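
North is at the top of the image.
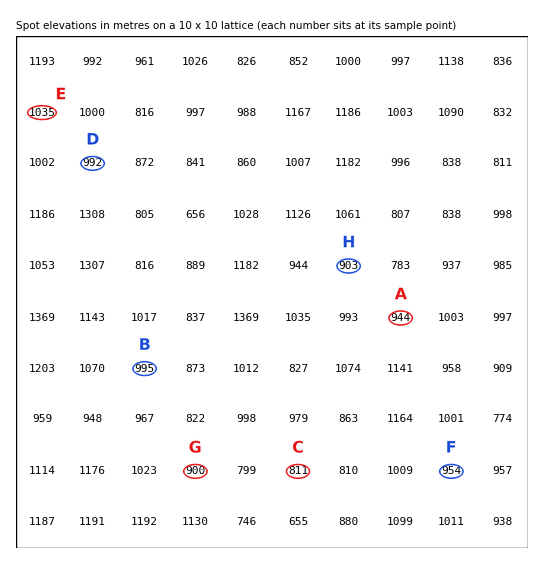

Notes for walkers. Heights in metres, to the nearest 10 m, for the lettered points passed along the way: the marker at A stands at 940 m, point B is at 1000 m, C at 810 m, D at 990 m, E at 1030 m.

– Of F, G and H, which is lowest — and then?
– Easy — G H F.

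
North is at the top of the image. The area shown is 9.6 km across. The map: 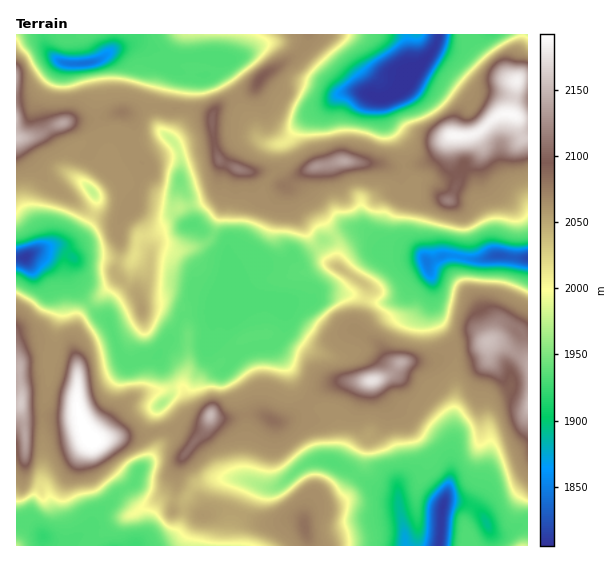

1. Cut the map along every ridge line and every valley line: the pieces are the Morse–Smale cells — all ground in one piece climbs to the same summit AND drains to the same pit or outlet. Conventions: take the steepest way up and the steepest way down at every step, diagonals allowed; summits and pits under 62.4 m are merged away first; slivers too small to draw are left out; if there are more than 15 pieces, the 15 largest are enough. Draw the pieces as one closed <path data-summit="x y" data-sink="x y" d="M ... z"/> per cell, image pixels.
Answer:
<path data-summit="511 115" data-sink="409 80" d="M527 34l-45 0-17 9-12 0-15-4-7 14-17 18-5-7-3-30-97 0-4 11-11 12-29 17-14 17-15 8 5 12 14 17 2 9 8 6 13 2 9-4 22-26 18-10 12-11 19-3 24 7 5 25 14 22 3 8 0 12 19-2 8-4 20-24-2 10 2 18 8 16 2-6 14-10 5-8 1-6-6-14 22-18 5-3 12 1 3 4 4 17 2 2 5-1z"/><path data-summit="511 115" data-sink="25 257" d="M122 182l-27 13 0 16-8 16-10 12-10 6-18 2 10 0 14 10-2 11 2 15 16 22 10 10 10 6 12 35 6 6 8 0 10-4 12-1 19-26 7-16 11-2 16 0 8-10 13 7 6-1-1-28-8-13 0-24-35-20-5-27-7-12-4 6-8 6z"/><path data-summit="373 380" data-sink="442 509" d="M453 349l-16 12-36 1-11 12-16 7-37 1-19 9-10 10 7 6 16 6 5 6 3 26-6 18 14 6 27 18 20 6 5 3 7 50 32 0 2-3 1-31 10-33 0-28 4-20-2-15 3-32-1-32z"/><path data-summit="17 139" data-sink="25 257" d="M153 106l-18 7-18 0-20 6-27 2-17 5-19 11-18 2 1 119 8 0 13-8 17-5 12 0 10-6 10-12 8-16 0-16 23-12 4-1 17 4 18 8 12 3 8-6 3-6 1-14-1-18-5-10-16-15z"/><path data-summit="511 115" data-sink="527 257" d="M511 114l-9 0-5 3-22 18 6 14-1 6-5 8-14 10-2 6-8-16-2-18 2-10-20 24-8 4-19 4 4 10 7 6-2 13-5 17-1 22 20 27 18-7 25 4 12 0 12-4 34 2 0-118-7-3-4-17z"/><path data-summit="489 341" data-sink="442 509" d="M491 341l-10 4-15 0-13 3 3 36-3 32 2 15-4 20 0 28-6 21 28 6 8 7 8 16 10 5 11-3 18-10 0-161-21-13z"/><path data-summit="91 439" data-sink="25 257" d="M59 247l-17 2-15 7 12 3 10 10 4 8 2 15 5 15-5 37-7 17 1 20-6 35 36-1 8 18 7 8 20-4 29-2 16-4 2-6-4-16 12-12 3-9-13-28 0-4-14 2-10 4-8 0-6-6-12-35-10-6-10-10-17-25-1-12 2-11z"/><path data-summit="345 161" data-sink="25 257" d="M189 109l-4 0-1 10-13 20 9 14 0 31 8 13 5 27 35 20 1 21 12-11 6-3 11 6 8 8 15 0 12-10 1 3 12-3 17-14 12-5-16-29-18-22 2-12-20 13-13-13-25-2-26-10-6-21-1-24z"/><path data-summit="91 439" data-sink="442 509" d="M329 461l-19 1-13 8-16 15-7 2-7 0-32-9-25 1-13 6-14 16-8 0-2 8 14 1 14 5 25-5 36 13 13 0 12-4 15 2 3 6 4 19 96 0 0-11-5-22-1-17-5-3-20-6-27-18z"/><path data-summit="210 416" data-sink="25 257" d="M219 303l-9 10-16 0-11 2-7 16-17 24 0 5 13 28-3 9-12 12 5 21 19 0 16 9 8-8 6-16 4 3 19 0 23-4 18 8 6 0 13-7 13-12-11-14-8-22-15-24-7 3-12 0-19 9-15-14-7-13 0-12 3-5 3-4 6 0z"/><path data-summit="345 161" data-sink="409 80" d="M358 91l-19 3-12 11-18 10-22 26-9 4-16-3-5-5-2-9-14-17-4-11-2-2-6 3-10 5-7 10 1 24 6 20 26 11 25 2 13 13 3 0 13-12 14-7 29-6 40 2 11 4 10-1 1-13-3-8-14-22-4-24z"/><path data-summit="17 139" data-sink="87 63" d="M42 34l-26 1 1 103 17-1 19-11 17-5 27-2 20-6 18 0 18-8 0-6 10-32-20-20-5-2-9 0-11 2-24 15-29 1-8-4-9-8z"/><path data-summit="91 439" data-sink="43 537" d="M79 415l-36 2-2 63 8 15 4 16 0 13-10 13-10-12-12-4-4 1 0 24 25 0 3-8 12 4 12 0 14-8 8-7 4-11 4-4 11-9 8-10 17-10 4-12 12-12 12-22 0-6-2-1-18 5-29 2-20 4-7-8z"/><path data-summit="210 416" data-sink="442 509" d="M309 402l-15 13-13 7-6 0-18-8-23 4-19 0-4-3-6 16-13 13-15 23-2 33 8 1 14-16 18-7 30 1 17 7 12 1 7-2 16-15 13-8 24 0 5-17-3-26-5-6-16-6z"/><path data-summit="91 439" data-sink="25 257" d="M335 237l-12 4-17 14-5 3-7 0-1-3-12 10-15 0-8-8-11-6-6 3-13 11 8 16 1 27-7 2-11-3-6 9 0 12 7 13 11 12 4 2 19-9 12 0 11-4 8-15 1-24 15-4 10 0 6-6 34 1 14 5 3-11-31-23 2-21z"/>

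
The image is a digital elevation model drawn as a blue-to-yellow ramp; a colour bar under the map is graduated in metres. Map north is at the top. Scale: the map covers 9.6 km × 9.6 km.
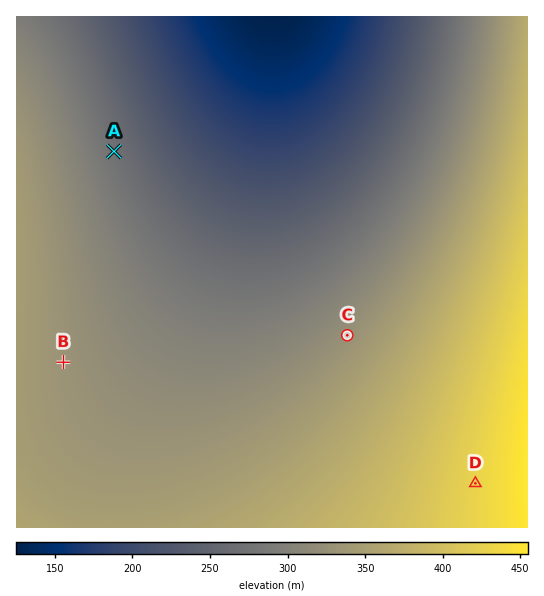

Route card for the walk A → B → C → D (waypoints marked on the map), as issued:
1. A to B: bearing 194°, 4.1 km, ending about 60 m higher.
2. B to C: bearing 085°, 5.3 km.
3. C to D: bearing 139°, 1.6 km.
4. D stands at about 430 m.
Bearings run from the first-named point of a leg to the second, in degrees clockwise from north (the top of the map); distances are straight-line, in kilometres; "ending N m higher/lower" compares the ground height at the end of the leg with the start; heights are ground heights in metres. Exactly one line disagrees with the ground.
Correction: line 3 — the distance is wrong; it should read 3.7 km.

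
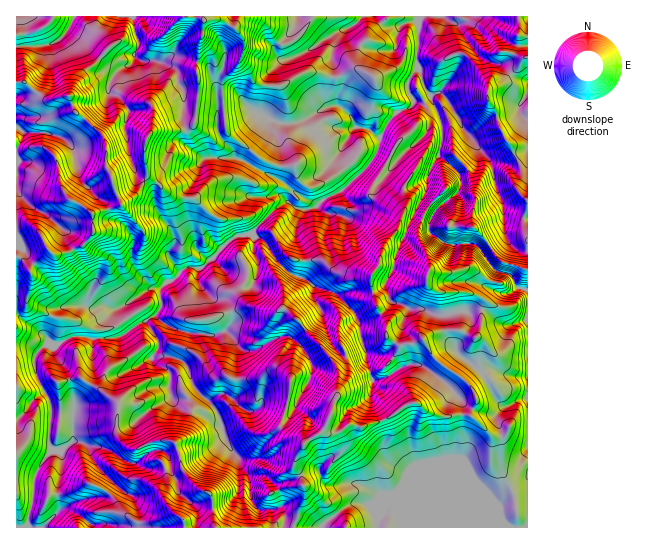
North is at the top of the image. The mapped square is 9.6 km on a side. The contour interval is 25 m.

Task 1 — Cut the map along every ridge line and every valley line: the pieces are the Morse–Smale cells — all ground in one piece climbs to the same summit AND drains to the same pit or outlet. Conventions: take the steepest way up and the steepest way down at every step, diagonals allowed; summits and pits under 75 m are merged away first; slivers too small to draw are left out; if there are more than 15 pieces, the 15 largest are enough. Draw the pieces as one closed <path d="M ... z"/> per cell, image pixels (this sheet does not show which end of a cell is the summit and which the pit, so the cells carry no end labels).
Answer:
<path d="M527 16l-224 1 14 7 12 13-23 15-23 8-7 6-3 5 0 22-9 22-14-7-27 3-6 3 2 20 13 16 2 6 44 23 19 15-8 9-2-2-9 6-27 28-14 1-7 4-28 28-13-1-28 21-10 0-17 11-2 3 12 20-6 2-13 11-15 4-36-3-17 9-10-1-11 10 0 21 15 28-2 42 3 5-13 17-4 10-2 22-5 18-1 11 65-1-13-12-14-6 8-6 29-7 10-13-17-21-9-18 19 4 24 15 8 0 16-12 17 1 19-7 24 2 12-10 23 38 1 18 6 13 3 3 23-1 4 9 0 11 243-1 0-206-22 4-24-16-27 3-5 3-16 0-15-7-9 1-8-5-9-1-4-4-4-13 8-16 3-16 23-51 4-4 14 10 22-18 2-10-2-8-6-6 19-17 2-7 17 18 7 2 8 0 22-13z"/><path d="M185 129l-26 0-6 2-4 3-5 15 3 28-4 8-10 12-12 8-28 8 0 20-11 12-13 7-15 3-7-8-7-14-6-6-5-2-13 5 1 298 9 0 2-2 0-9 5-18 2-22 4-10 13-17-3-5 2-42-15-28 0-21 11-10 10 1 17-9 36 3 15-4 13-11 6-2-12-20 2-3 17-11 10 0 28-21 13 1 28-28 7-4 14-1 27-28 9-6 2 2 8-9-19-15-36-19-8-3-11 2-22-3-14-11 0-12z"/><path d="M133 16l-58 0-4 10-12 14-12 5-31 2 0 35 10 1 11 10 10 7 22-4 6 15 28 24 4 12 0 22 4 5 5 20 5 9 14-8 12-18-3-28 5-15 4-3 6-2 23 2 3-2-2-7 1-28-7-12 0-11-10-7-13-4-12 1-7-4 4-16-4-8z"/><path d="M225 437l-12 10-24-2-19 7-17-1-16 12-8 0-24-15-18-3 8 17 17 21-10 13-29 7-8 6 14 6 14 13 190 0 2-11-4-9-23 1-3-3-6-13-1-18z"/><path d="M23 81l-7 2 0 146 13-4 5 2 6 6 7 14 7 8 4 0 24-10 9-8 2-4 0-20 28-8 0-2-5-9-5-20-4-5 0-22-4-12-28-24-6-15-22 4z"/><path d="M302 16l-99 1 0 18-7 30 3 14-3 39-1 5-10 7 0 12 6 7 12 8 24 2 8-2-3-7-13-16-2-20 6-3 27-3 14 7 9-22 0-22 3-5 7-6 23-8 23-15-12-13z"/><path d="M423 199l-4 4-10 19-13 32-3 16-8 13 4 16 4 4 9 1 8 5 9-1 15 7 16 0 5-3 27-3 24 16 21-5 1-29-6-3-5 0-8 5-10-1-2-2 2-17-7-6-15-22-30-1-13-8-5-5 0-9 7-12z"/><path d="M474 143l-2 7-19 17 6 6 2 8-2 10-24 20-6 11 0 9 18 13 30 1 18 26 15 4 8 13 9 3 1-140-22 12-8 0-7-2z"/><path d="M202 16l-69 1 2 16 4 8-4 16 7 4 12-1 13 4 10 7 0 11 7 12-1 28 3 7 9-6 1-5 3-24-3-29 7-30 1-17z"/><path d="M74 16l-57 0-1 30 31-1 12-5 12-14z"/><path d="M502 272l-3 1-2 17 5 3 11-1 4-5-5-10z"/>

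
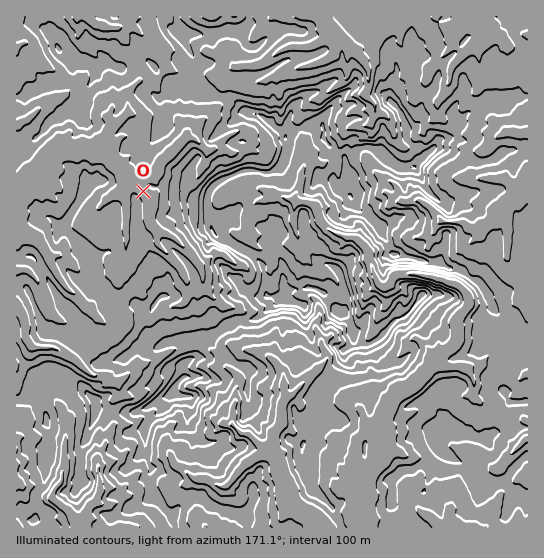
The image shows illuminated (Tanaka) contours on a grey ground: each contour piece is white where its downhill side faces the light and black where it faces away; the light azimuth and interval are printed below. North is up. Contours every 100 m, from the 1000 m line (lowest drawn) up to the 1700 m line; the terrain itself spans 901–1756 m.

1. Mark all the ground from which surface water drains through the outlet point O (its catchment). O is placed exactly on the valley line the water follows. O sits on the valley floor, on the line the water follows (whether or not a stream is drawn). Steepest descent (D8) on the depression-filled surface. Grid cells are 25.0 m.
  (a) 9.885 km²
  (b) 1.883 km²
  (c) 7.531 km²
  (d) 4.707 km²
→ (d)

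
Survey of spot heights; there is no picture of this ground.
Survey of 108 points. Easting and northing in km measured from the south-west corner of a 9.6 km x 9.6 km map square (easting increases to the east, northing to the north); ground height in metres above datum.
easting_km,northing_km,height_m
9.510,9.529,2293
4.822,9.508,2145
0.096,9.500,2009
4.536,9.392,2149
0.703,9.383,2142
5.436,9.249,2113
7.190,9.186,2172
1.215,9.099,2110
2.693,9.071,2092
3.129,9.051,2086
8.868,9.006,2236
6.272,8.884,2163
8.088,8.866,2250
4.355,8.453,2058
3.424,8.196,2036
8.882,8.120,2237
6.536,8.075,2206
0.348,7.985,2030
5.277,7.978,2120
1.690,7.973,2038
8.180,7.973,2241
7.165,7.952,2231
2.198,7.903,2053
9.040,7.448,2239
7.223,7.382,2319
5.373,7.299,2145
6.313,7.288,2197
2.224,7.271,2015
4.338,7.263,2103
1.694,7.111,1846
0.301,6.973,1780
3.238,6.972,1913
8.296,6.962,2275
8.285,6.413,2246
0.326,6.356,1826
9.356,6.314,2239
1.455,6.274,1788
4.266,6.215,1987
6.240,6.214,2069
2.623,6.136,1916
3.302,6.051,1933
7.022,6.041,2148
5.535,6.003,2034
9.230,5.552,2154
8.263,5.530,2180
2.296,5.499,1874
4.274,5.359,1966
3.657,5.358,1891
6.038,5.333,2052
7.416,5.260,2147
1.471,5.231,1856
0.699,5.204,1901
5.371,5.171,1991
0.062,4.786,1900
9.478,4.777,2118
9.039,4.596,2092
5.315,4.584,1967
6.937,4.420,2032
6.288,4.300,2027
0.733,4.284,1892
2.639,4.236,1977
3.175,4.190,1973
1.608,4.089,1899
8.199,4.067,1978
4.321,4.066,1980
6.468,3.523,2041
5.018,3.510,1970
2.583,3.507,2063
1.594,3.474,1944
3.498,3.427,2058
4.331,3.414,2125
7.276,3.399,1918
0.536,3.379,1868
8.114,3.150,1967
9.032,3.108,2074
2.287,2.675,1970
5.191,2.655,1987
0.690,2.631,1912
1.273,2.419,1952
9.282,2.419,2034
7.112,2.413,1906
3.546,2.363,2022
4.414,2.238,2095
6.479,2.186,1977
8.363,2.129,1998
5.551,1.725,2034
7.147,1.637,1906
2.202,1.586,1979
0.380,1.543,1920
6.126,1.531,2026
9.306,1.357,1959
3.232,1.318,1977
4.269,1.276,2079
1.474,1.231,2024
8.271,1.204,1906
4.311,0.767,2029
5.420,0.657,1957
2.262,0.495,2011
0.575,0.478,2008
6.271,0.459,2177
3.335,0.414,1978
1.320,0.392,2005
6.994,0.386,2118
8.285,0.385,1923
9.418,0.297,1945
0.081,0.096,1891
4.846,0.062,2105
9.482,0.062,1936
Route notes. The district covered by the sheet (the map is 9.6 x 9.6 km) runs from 1780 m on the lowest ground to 2325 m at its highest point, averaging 2030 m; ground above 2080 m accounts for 28.4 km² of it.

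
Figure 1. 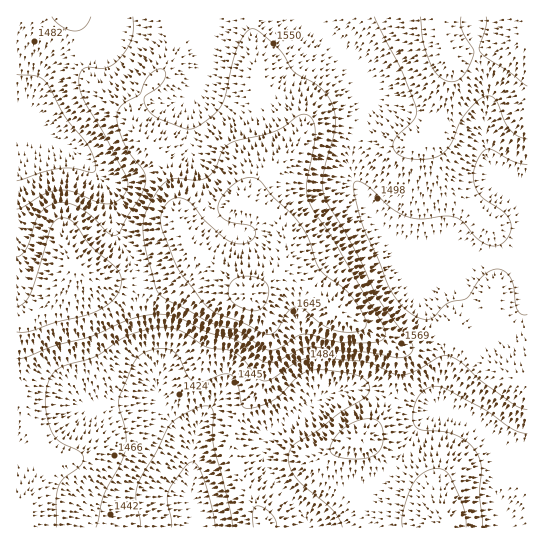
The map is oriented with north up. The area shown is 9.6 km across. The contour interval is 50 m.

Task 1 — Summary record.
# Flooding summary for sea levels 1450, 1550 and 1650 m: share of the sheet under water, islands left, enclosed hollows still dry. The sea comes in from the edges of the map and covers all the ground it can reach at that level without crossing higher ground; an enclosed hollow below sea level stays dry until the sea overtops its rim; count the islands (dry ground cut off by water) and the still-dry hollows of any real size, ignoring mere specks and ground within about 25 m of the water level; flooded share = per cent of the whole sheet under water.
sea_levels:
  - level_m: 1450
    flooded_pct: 17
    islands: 0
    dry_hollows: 0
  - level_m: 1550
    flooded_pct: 68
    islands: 0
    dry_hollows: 0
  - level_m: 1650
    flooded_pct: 94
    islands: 1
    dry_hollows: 0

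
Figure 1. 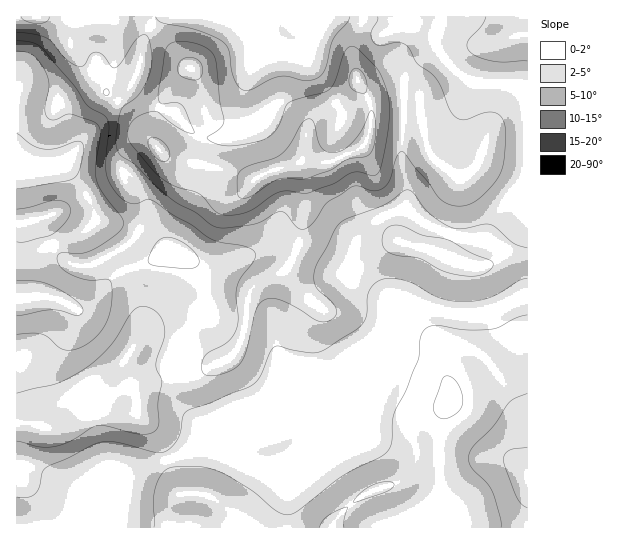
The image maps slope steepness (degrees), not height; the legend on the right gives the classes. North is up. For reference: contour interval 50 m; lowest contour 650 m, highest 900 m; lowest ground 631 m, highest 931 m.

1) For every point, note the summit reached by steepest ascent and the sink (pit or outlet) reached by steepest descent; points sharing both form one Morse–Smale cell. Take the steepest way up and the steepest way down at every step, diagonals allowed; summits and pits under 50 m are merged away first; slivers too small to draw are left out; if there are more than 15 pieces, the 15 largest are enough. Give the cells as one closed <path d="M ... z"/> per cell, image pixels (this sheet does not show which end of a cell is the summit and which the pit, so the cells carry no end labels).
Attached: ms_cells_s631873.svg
<path d="M439 16l-198 0 22 31-12 23-3 19 17 33-10 7-26 8-16 2-14-3-10-7-15-16-23-9-13-9-6-8 1-7-6 3-17-4-3 14 28 25 18 24 0 2-7-1-9 4-8 7-6 13 0 10 2 5 16 21 2 18-4 10-10 13-39 21-19-1-14-11-10-22-1-14-30 8 0 197 27 5 9-13 17-17 44-26 10-10 1 9 12 27 1 6 3-12 14-10 12-4 32-4 29-13 9-9 5-10 10-50 14-12 20-8 11-18 9-43 0-24-5-23 2-2 25 2 34-15 7-10 4-23-1-12 2-2 20-5 25 1 2 2 4 36 7 21 28 23 15-7 11 3 42 32 1-118-18-5-35-1-18-11-12-11-9-15-1-7 5-16z"/><path d="M414 96l-21 0-20 5-2 2 1 12-4 23-7 10-34 15-25-2-2 2 5 23 0 24-9 43-11 18-20 8-14 12-10 50-5 10-9 9-29 13-32 4-12 4-14 10-3 12-1-6-12-27-1-9-10 10-44 26-17 17-9 13-27-4 1 105 93 0-1-17 6-12 1-14 3-5 23-12 40-13 25-16 14 13 24 13 33 10 11 0 12-8 38-34 2-23 11-25 4-18 5-9 22-24 10-28 5-5 9 0 34 10 26 4 23-4 28-14 10-2 0-88-46-34-8-1-15 7-18-14-13-15-7-28-1-23z"/><path d="M527 296l-9 1-28 14-23 4-26-4-34-10-9 0-5 5-10 28-22 24-5 9-4 18-11 25-2 23-38 34-12 8-11 0-21-6-28-12-22-18-25 16-40 13-23 12-3 5-1 14-6 12 2 16 416 1z"/><path d="M101 75l-6 0-26 20-6 7 13 40-1 9-6 8-8 6-12 3-33-1 0 56 11 0 20-7 0 15 6 16 12 13 10 5 15 0 15-6 24-15 10-13 4-10 0-14-4-9-16-21 0-10 6-13 8-7 9-4 7 0-18-25-28-25 4-15z"/><path d="M239 16l-76 0-5 3-14 19-4 27-8 18 1 7 18 14 23 9 15 16 14 8 26 0 32-10 4-6-16-27-1-13 5-18 10-16-14-21z"/><path d="M47 16l-31 1 1 150 32 1 12-3 8-6 6-8 1-9-13-40 6-7 26-20 15 2 5-14 1-34-3-10-39 1z"/><path d="M527 16l-86 0-6 23 1 7 9 15 12 11 14 9 39 3 17 4z"/><path d="M162 16l-114 1 26 3 39-1 3 10 0 28-5 21 18 5 8-10 8-38 7-10z"/>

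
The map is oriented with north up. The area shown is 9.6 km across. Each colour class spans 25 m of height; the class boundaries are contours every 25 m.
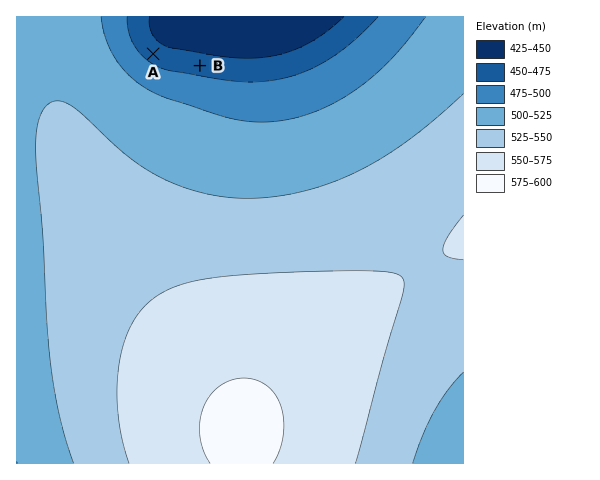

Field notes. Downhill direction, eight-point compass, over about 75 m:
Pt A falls NE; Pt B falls N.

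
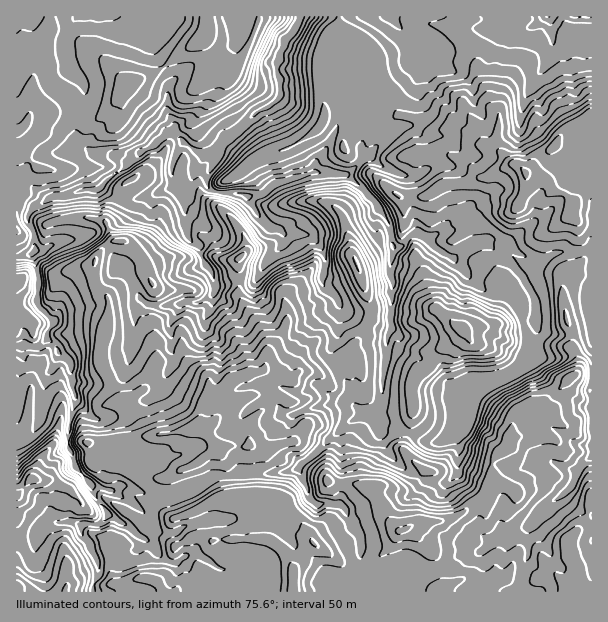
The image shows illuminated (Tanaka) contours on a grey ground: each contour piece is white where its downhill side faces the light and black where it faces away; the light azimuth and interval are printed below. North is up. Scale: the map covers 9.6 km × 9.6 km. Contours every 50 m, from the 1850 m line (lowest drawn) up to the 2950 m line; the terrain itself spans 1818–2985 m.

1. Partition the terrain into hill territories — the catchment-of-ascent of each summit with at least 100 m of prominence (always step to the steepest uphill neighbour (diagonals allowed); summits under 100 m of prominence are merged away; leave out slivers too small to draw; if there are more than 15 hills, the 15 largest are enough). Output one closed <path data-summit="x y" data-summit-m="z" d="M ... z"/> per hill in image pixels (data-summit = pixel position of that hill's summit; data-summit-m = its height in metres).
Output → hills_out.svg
<path data-summit="293 578" data-summit-m="2985" d="M392 16l-92 0-5 13-11 12-7 22 3 33-8 8-15 8-15 15-15 11-11 14-15 2-15-9-12-12-6 0-16 13-11 5-22 21-12 8-8 8-16 2-17 6-12 0-21 10-3 6-2 10 6 11-2 24 6 19-1 27 17 20-6 9-2 7-7 7-23 1 0 94 8-1 13-14 5-15 4-34 6-8 6-15 4 1 8 8 2 23 4 12-8 30-1 16 9 24 15 17 5 13 12 15-7 10-18 1-3 4 4 9 6 6 8 23 0 7-6 14 1 5 274-1-6-13-1-42-14-26-5-5-24 0-9-8-1-9-9-20 50-46 15-8 12 0 3-3 4-10 0-21 4-20 0-21 4-7-6-1-39-19-23-30 3-25-5-11-11-11-25-1-6-5-8-1-12-13-11-18 14-3 17-12 34-10 35 3 27 26 14 21 4 23 3 2 7-1 12-12 12 4 9-3 27-22 1-9-3-6-2-24-6-8-17 0-19 9-14 0-21-9-7-8-12-3-1-9 11-23 0-10-11-23-7-6-10-2-1-2 2-2 8 0 6 2 13 0 11-2 16-8 14-12 10-3 4-4-5-7-3-4-9-3-14-14z"/><path data-summit="525 173" data-summit-m="2611" d="M591 16l-198 0 3 7 14 14 9 3 8 11-4 4-10 3-14 12-16 8-11 2-13 0-6-2-8 0-2 2 1 2 10 2 7 6 11 23 0 10-11 23 4 11 6 0 10 9 21 9 14 0 19-9 17 0 5 5 6 39-23 22-12 7 5 7 7 6 10 6 5 0 18-14 18-4 12 0 15 13 15 9 7 0 21-10 31-3z"/><path data-summit="207 33" data-summit-m="2299" d="M299 16l-282 0-1 239 14-1 4-3 0-18-6-11 0-7 5-9 21-10 12 0 17-6 16-2 8-8 12-8 22-21 11-5 13-12 9-1 12 12 15 9 15-2 11-14 15-11 15-15 15-8 8-8-3-33 7-22 11-12 5-9z"/><path data-summit="402 530" data-summit-m="2958" d="M374 414l-11 0-15 8-50 46 9 20 1 9 9 8 24 0 5 5 14 26 1 42 6 13 152 1 4-23 5-12 1-30 20-23 12-8 11-11 5-14-14-3-11-6-16 1-14 6-10 0-11-5-25-4-12-6-5-6-2 25-10 9-22-1-20-12-13-11-7-11-6-18 0-7z"/><path data-summit="464 330" data-summit-m="2724" d="M417 234l-6 1-9 11-7 1-4 11 0 72-5 9 0 21-4 20 0 21-8 13 10 13 26 6 15 9 15 0 16-9 6-7 4-27 8-9 42-18 10-9 10-31-1-24-14-1-18-11-18-6-33-32-18-11-6-9z"/><path data-summit="357 264" data-summit-m="2604" d="M327 172l-15 0-30 9-10 5-11 8-14 3 11 18 12 13 8 1 6 5 25 1 11 11 5 11-3 25 23 30 39 19 5 0 2-2 1-41-2-19 4-23-6-24-14-21-21-21-6-5z"/><path data-summit="32 479" data-summit-m="2924" d="M59 354l-7 15-6 8-8 46-14 17-8 3 1 95 18-2 15-14 21 0 10 4 17-2 10-9-12-17-5-13-15-17-9-24 1-16 8-30-4-12-2-23-4-5z"/><path data-summit="578 579" data-summit-m="2892" d="M591 457l-9 7-10 21-11 11-12 8-20 23-1 30-8 27 1 8 71-1z"/><path data-summit="17 585" data-summit-m="2964" d="M71 522l-21 0-15 14-19 3 1 53 75-1 6-18-1-13-6-9-1-8-10-12 2-4z"/><path data-summit="17 279" data-summit-m="2430" d="M32 253l-16 4 1 89 22 0 7-7 2-7 6-9-17-20 1-27z"/>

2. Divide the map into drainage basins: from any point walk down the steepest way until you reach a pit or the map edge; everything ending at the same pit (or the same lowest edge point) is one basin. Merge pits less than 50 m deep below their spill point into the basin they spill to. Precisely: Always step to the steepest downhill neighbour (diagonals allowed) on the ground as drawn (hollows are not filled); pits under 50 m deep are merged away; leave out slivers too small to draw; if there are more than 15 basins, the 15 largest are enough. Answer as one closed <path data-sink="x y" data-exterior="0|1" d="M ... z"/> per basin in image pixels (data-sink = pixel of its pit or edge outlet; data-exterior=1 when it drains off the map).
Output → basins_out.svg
<path data-sink="294 29" data-exterior="0" d="M339 16l-130 0-1 16-8 10-14 7-31 24-29 12-6 8-5 11-17 16-11 4-28-10-24 0-15 16-4 1 1 461 575-1 0-474-2-1-24 16-10 12-31 28-7-8-8-1-9-11-16-6-9-8-17-11-9 0-16 5-14-12-21-5-17-22-4-9-5-27-6-12-11-9-9-5-10-1z"/><path data-sink="84 17" data-exterior="1" d="M207 16l-190 0-1 113 4 1 15-16 24 0 28 10 11-4 17-16 5-11 6-8 29-12 31-24 14-7 8-10z"/><path data-sink="548 17" data-exterior="1" d="M591 16l-126 0-1 5-7 9 15 21 16 50 11 13 0 36 10 12 9 2 7 8 17-14 24-26 26-16z"/><path data-sink="392 17" data-exterior="1" d="M464 16l-123 0-4 14 10 1 13 7 7 7 6 12 5 27 4 9 17 22 21 5 14 12 16-5 9 0 17 11 9 8 13 5 1-37-11-13-16-50-15-19 7-11z"/>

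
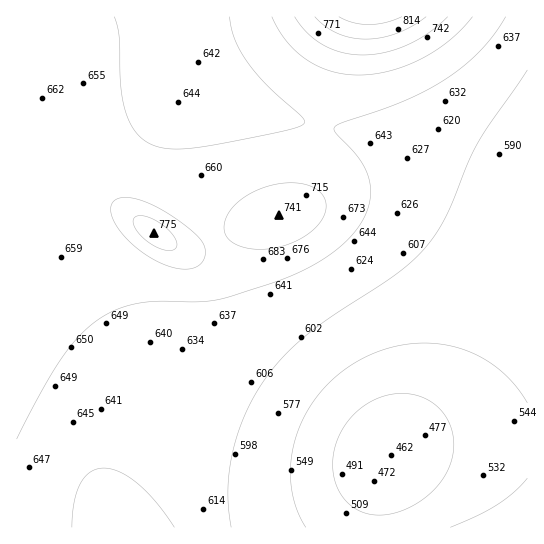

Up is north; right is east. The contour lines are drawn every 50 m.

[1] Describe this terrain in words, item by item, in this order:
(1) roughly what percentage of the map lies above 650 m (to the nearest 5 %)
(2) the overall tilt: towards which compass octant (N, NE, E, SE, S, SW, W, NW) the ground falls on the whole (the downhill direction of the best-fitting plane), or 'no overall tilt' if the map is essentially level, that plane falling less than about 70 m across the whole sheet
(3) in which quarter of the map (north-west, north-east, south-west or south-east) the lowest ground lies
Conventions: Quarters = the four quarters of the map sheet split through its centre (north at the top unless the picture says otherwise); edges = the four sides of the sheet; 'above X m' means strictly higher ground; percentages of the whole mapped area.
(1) Roughly 35 % of the ground is higher than 650 m.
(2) The general tilt is down to the south-east (the land rises towards the north-west).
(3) The lowest point lies in the south-east quarter of the map.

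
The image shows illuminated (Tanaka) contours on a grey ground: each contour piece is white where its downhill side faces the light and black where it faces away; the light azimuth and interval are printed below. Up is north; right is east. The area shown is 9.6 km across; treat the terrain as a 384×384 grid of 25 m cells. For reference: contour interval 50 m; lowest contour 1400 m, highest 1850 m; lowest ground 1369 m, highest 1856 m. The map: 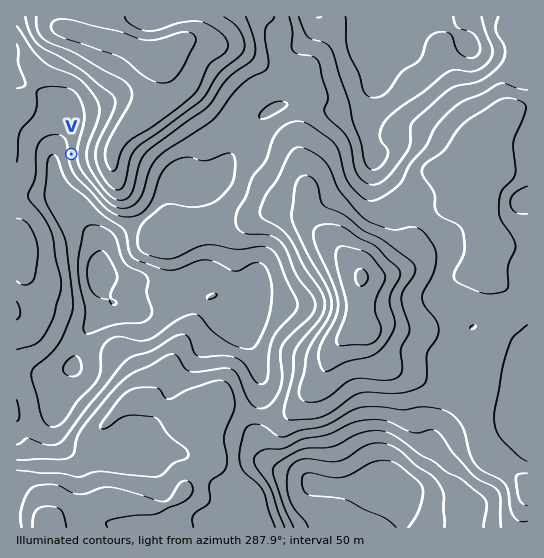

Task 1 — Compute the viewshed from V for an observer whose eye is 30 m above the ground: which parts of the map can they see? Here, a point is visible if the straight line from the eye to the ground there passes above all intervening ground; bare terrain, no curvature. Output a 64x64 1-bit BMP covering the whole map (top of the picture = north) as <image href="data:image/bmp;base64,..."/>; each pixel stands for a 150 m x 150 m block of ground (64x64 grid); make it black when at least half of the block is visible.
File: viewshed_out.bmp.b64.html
<image width="64" height="64" href="data:image/bmp;base64,Qk0+AgAAAAAAAD4AAAAoAAAAQAAAAEAAAAABAAEAAAAAAAACAAATCwAAEwsAAAIAAAAAAAAA////AAAAAAAAAAAAAAAAADwAAAAAAAAAfgAAAAAAAAB//4AAAAAAAP//CAAAAAAA//wMAAAAAAD/8AwAAAAAAP+AAAAAAAAA/wAAAAAAAAD/AAAAAAAAAH8AAAAAAAAAH4AAAAAAAAAPwAAAAAAAAAfwHAAAAAAAA/g8AAAAAAAD/D8AAAAAAAP/38AAAAAAAf/PwAAAAAAB/++AAAAAAAD//gAAAAAAAP/4AAAAAAAA//gAAAAAAAD/+AAAAAAAAP/wAAAAAAAA/8AAAAAAAAD/AAAAAAAAAP4AAAAAAAAD/AAAAAAAAAP4AAAAAAAAA/gAAAAAAAAP8AAAAAAAAD/gAAAAAAAAP4AAAAAAAAA/AAAAAAAAAP8AAAAAAAAA/4AAAAAAAAD/gAAAAAAAAP+AAAAAAAAA/wAAAAAAAAD/AAAAAAAAAP8AAAAAAAAA/gAAAAAAAAD+AAAAAAAAAP4gAAAAAAAA/2AAAAAAAAD/4AAAAAAAAP/gAAAAAAAA/+AAAAAAAAD/4AAAAAAAAP/gAAAAAAAA/+AAAAAAAAD/8AAAAAAAAP/4AAAAAAAAf/wAAAAAAAA//gAAAAAAAD//AAAAAAAAf/+AAAAAAAA//4AAAAAAAD//AAAAAAAAP/wAAAAAAAB/8AAAAAAAAH8AAAAAAAAAgAAAAAAAAAAAAAAAAAAAAA=="/>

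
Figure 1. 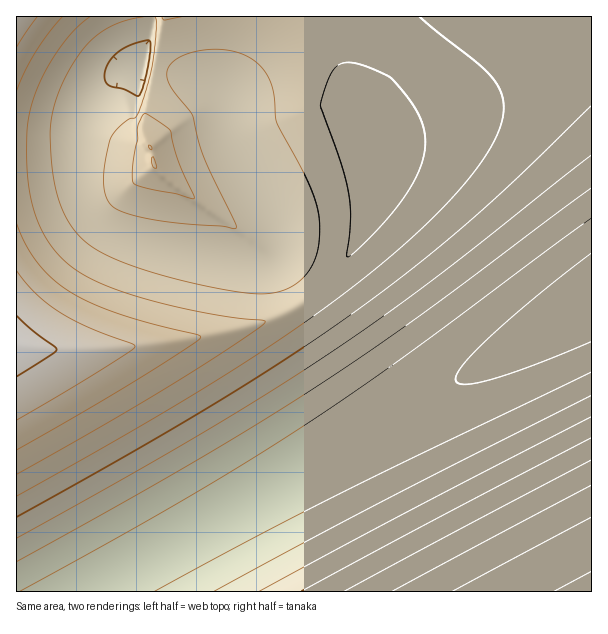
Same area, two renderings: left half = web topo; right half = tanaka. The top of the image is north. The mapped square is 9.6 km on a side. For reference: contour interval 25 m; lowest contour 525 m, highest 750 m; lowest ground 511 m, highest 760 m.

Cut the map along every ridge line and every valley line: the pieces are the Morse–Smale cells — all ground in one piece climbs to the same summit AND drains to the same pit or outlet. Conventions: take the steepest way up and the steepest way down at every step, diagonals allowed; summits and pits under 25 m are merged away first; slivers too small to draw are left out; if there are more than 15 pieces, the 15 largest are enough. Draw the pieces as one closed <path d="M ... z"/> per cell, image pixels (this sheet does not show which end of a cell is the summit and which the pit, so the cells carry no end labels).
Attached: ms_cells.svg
<path d="M591 16l-283 1 22 28 19 38 6 16 27 39-2 27-6 29-12 34-12 24-19 27-26 23-21 12-33 12-74 16-64 7-51 1-46-3 1 245 72 0 15-10 115-64 179-102 194-116z"/><path d="M591 301l-250 149-251 141 501 1z"/><path d="M308 16l-156 0-10 47 1 4 28 5 30 8 23 15 6 10 2 17 6 21 36 69 6 25-3 14-7 7-12 2-31-1-59-9-48-14-18-8-12-13-6-12-6-27 0-34-6 9-9 3-46 2 0 190 45 4 51-1 43-5 63-10 32-8 33-12 21-12 26-23 19-27 18-39 11-39 3-36-27-39-6-16-19-38z"/><path d="M149 67l-6 0-2 3-10 0-17 8-20 21-10 20-5 16-1 41 2 18 10 21 12 13 11 6 42 13 72 12 31 1 12-2 8-10 0-23-4-13-36-69-4-14-4-24-2-6-12-11-15-8z"/><path d="M150 16l-134 1 1 139 46-2 9-3 6-5 6-27 14-26 21-19 12-4 11-1 9-43z"/>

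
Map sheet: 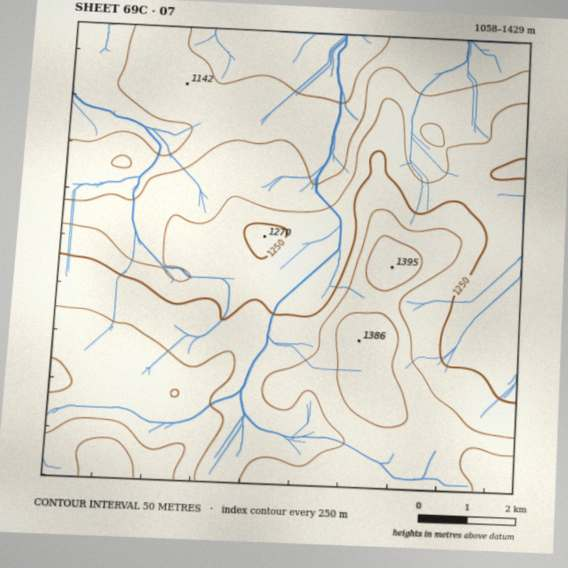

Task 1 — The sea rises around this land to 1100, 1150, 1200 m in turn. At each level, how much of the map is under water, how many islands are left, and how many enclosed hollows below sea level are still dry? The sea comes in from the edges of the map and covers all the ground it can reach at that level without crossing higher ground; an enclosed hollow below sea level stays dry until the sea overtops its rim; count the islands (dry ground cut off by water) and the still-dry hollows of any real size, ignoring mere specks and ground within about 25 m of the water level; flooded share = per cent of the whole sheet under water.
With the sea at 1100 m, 9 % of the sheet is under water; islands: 0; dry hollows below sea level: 0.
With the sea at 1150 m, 24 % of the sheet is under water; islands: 0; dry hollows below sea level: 0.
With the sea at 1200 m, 36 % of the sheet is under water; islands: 0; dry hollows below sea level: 0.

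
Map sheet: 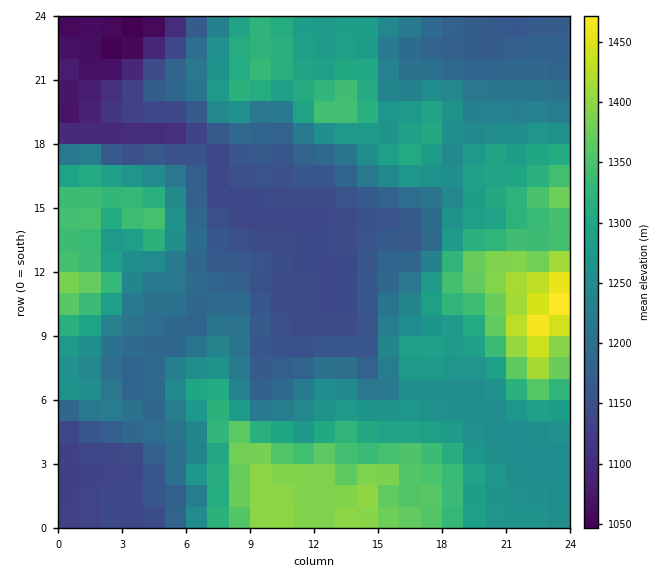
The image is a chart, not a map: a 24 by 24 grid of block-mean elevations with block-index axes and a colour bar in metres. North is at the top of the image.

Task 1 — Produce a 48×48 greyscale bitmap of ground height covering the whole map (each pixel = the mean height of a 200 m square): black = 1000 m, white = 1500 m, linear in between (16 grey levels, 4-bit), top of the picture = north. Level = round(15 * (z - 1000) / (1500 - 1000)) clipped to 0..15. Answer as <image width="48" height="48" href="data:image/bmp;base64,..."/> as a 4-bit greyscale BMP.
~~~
<image width="48" height="48" href="data:image/bmp;base64,Qk32BAAAAAAAAHYAAAAoAAAAMAAAADAAAAABAAQAAAAAAIAEAAATCwAAEwsAABAAAAAAAAAAAAAAABEREQAiIiIAMzMzAERERABVVVUAZmZmAHd3dwCIiIgAmZmZAKqqqgC7u7sAzMzMAN3d3QDu7u4A////AERERERFVnmaq8zMzMzMzMu7u6qYiIiIiERERERFVmiau8zMzMzMzLu7u6qYiIiIiERERERVVWeavMzMzMzMzLu7u6qYiIiIiERERERVVmiavMzMzMzMzMu7u7qYiIiIiERERERVZnmavMzMzMy7zMu7u7qZiIiIiERERERVZ4iZvMzMzMu7vMy7qqqYiIiIiERERERVZ3iJvMy7u8u6q7u7qqmYiIiIiEREREVWZneavMu6mquqqqqqqpmIiIiIiERFVVVmZniby6qpiZqqqZmZmZiIiIiIiERVVmZmZnibupmYiJmamZmYiIiIiIiIiFVmd3ZmZ3iaqHd3eIiJmImIiIiIiIiIiGd3d2ZmaImal2Znd4iIh3iIiIiIiImZmYiIdmVWeJmphlVmd4iHd3d4iIiIiJmqqYiHdlVmeImZhlVmZ3iHZmeIiIiIiJvLqoiHZlVmd4iIdlVVZmd2ZWeIiIiIiazMu4iHZlVmZ3iIdlVVVWZlVWeJmIiIiazcy4iHZmZmZnd3dlVVVVVVVWiZmYiJmrzdy4mIdmZmZWZ3dlVURFVVRWiJmYiZq83tzJmYdmZmZVZndlVURERERWiIiIiavN3u3Kqph2ZmZlVmdlVURERERWd3iImau83u7rqpmHZmZmVmZlVERERERWd3iZmqu83e7ru6qXZmZmZmZVVEREREVWZ3iaqrvM3d7sy7qYdmd2ZWZVREREREVWZniau7vM3d7ry7qYd3dmVWVVVEREREVVZmiau7zMzN3qu6mYd3dmVVVVVUREREVVZmeJu8zMzM3aqpiIiId2VVVVVUREREVVZmZ5q7vMu7zKqpiIiZh2VVVVREREREVVVVVomqqruqq6q6iJmql2ZVVEREREREVVVVVnmZmaqqqqq6maq6l2VUREREREREVVVVVnmZmZqqqqu6qqu6h2VUREREREREVVVVZniImaqqu6q6qqqph2VERERERERFVVVWZniJmaqru6qqqqqZh2VEREREREVVVWZnd3iJmZqrvJmpmZmId2VERVVVVVVWZnd4h3iZmZmqq4mZiHd3ZlVERVVVVVVWd4iZmIiZmZmZqniIdVZmVVVERVVVVWVneJmZmHiJmZmZmmZlRERERFVEVVVVVmZneImZmIeJmYiZmURDMzMzM0RFVmVVZ3d4iIiZmYd4iIiIiCIjMzMzM0RWZmZWeImZmYiJmYd3d3iIhyIjNEREREVnh2ZniaqqqYiJmYh3d3d3dyIjNERVVVZ5mHd3mqu6qYiImYh3d3d3dyIjM0RVVmaJqZiImqq6qYd3iId2d2d2diIiMzRWZmeJmqqZmZqqqHd3d3dmZmZmZjIiIjNFZmd4mqqpmZmZmXdmZmZmZmZmZiIiIiNEVmd4mqqpmZmZmXdmZmVVVVZlVSIiESI0RWd4maqpmYiZmHZmZVVVVVVVVSIiIRIjNFZ4maqpmYiJmHZmZVVVVVVVVSIiIhEiNFZ4maqpmIiJmHd2ZlVVVVVVVSIiIhESI0VniaqpmIiJmId3ZmVVVVVVVQ=="/>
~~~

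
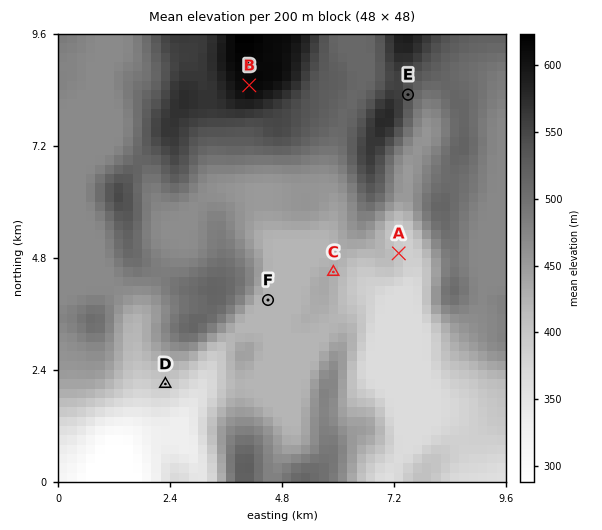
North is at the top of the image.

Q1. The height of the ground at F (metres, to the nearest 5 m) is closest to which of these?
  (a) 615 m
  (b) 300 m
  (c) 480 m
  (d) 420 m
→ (d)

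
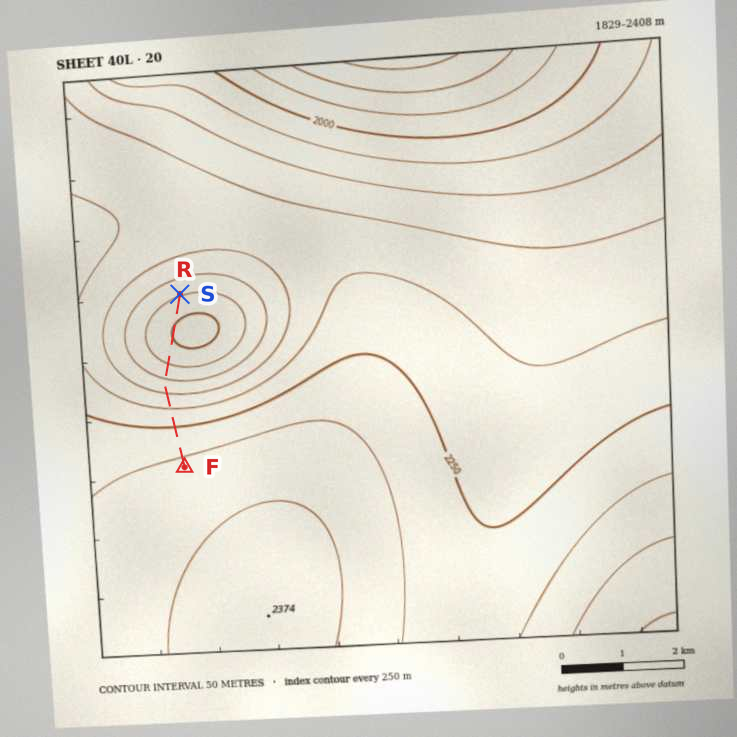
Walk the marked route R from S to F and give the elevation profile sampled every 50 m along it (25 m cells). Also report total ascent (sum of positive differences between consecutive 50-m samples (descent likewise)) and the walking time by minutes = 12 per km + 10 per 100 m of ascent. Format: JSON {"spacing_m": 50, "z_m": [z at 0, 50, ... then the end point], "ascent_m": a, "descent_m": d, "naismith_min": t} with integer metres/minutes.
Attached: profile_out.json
{"spacing_m": 50, "z_m": [2055, 2047, 2040, 2033, 2027, 2021, 2015, 2010, 2006, 2003, 2000, 1999, 1998, 1998, 1999, 2001, 2004, 2008, 2013, 2018, 2025, 2032, 2040, 2048, 2057, 2066, 2076, 2086, 2097, 2107, 2118, 2128, 2138, 2147, 2157, 2167, 2177, 2186, 2195, 2204, 2213, 2221, 2229, 2237, 2244, 2251, 2257, 2263, 2269, 2274, 2279, 2284, 2288, 2292, 2296, 2299, 2303, 2306, 2308, 2310], "ascent_m": 312, "descent_m": 57, "naismith_min": 67}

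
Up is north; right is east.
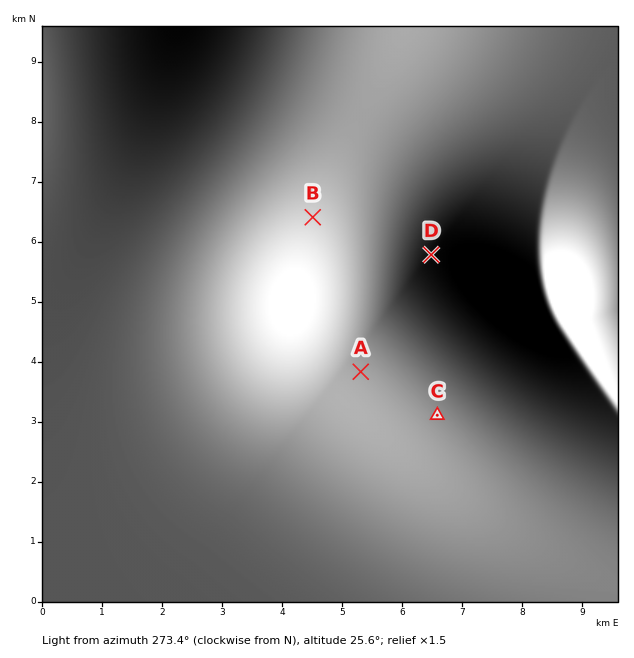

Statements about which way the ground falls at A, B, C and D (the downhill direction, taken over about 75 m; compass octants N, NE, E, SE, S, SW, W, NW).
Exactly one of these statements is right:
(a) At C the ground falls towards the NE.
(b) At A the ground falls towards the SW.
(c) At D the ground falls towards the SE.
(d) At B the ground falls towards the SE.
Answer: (b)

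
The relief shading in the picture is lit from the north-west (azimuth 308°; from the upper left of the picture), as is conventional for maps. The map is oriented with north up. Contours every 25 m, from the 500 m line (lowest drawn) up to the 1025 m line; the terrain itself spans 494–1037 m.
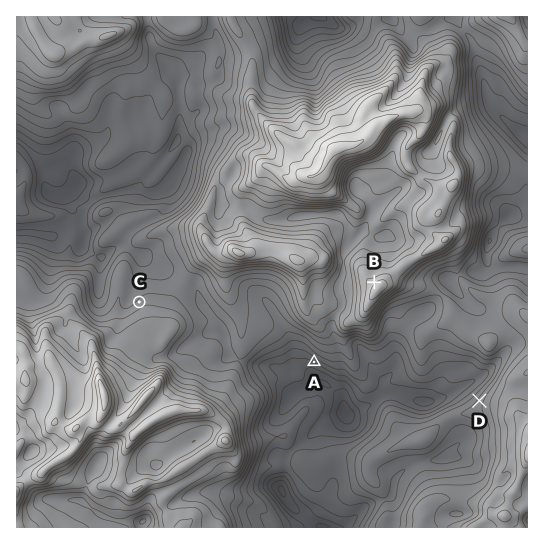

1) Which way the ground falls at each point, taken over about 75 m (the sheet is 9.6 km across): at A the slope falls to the SW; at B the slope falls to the NW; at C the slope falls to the NW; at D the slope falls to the NW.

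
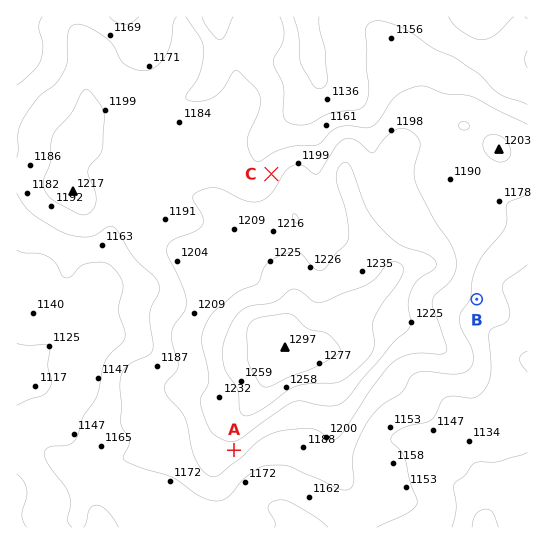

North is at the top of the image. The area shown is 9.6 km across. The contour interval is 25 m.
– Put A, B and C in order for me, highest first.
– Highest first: A C B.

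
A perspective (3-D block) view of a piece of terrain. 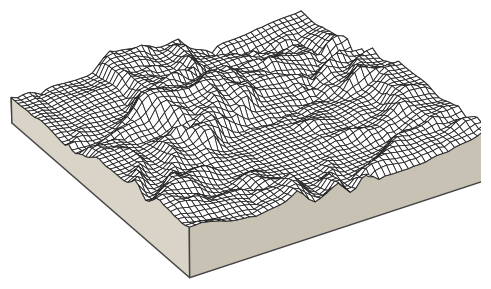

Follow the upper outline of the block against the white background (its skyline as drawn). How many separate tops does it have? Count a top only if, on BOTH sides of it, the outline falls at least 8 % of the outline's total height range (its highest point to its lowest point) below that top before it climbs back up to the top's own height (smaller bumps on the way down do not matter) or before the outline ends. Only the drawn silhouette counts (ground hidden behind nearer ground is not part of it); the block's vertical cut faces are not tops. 2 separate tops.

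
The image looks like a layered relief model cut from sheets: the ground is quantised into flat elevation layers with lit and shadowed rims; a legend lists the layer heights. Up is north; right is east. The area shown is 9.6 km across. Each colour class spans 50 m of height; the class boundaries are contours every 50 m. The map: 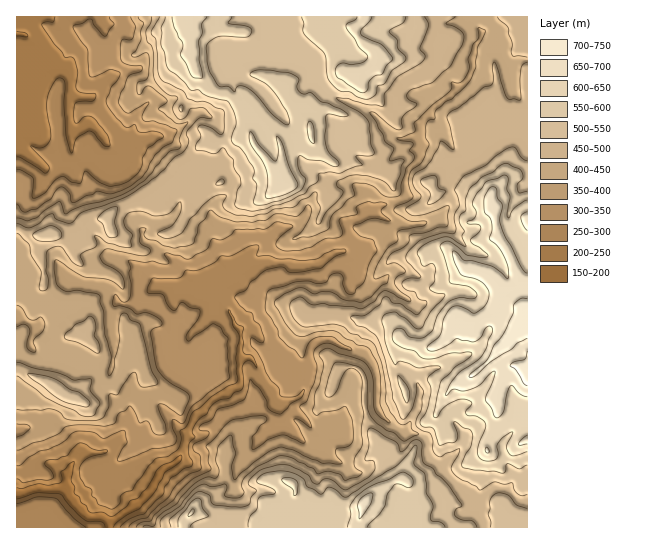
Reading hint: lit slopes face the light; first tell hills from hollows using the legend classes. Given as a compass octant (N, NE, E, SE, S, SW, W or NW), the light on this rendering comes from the SW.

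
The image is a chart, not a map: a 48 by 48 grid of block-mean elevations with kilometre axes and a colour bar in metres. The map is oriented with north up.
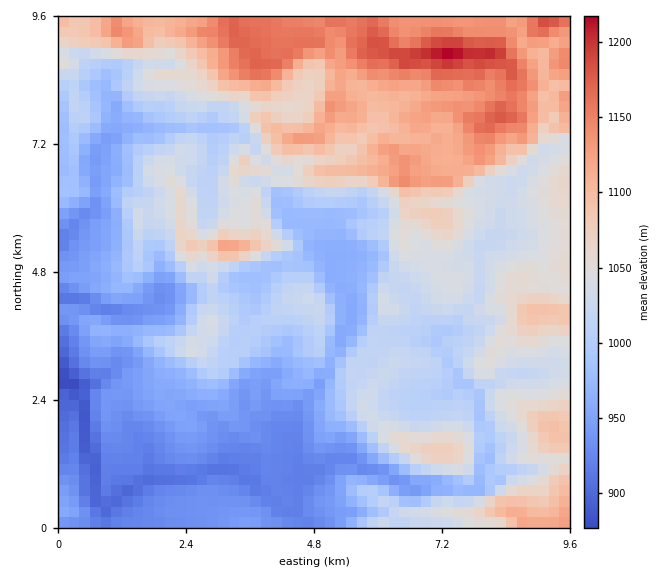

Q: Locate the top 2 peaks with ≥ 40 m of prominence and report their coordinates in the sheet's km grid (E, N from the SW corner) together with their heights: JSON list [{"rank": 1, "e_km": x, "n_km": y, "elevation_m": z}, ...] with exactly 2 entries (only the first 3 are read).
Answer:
[{"rank": 1, "e_km": 7.34, "n_km": 8.89, "elevation_m": 1222}, {"rank": 2, "e_km": 1.09, "n_km": 9.39, "elevation_m": 1153}]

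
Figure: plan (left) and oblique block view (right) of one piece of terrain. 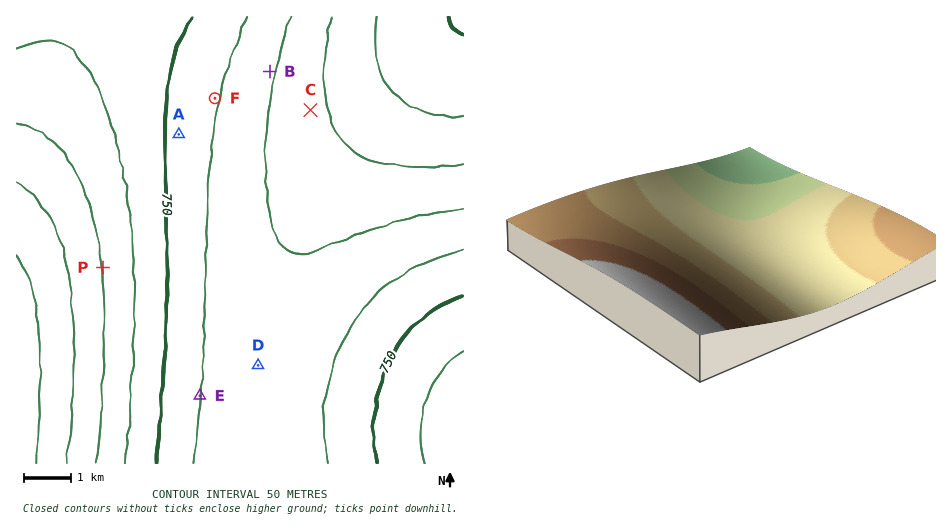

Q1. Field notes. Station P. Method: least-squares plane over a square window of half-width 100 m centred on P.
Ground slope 4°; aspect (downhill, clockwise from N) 85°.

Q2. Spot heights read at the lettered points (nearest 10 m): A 740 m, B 660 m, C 610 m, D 670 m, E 700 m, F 700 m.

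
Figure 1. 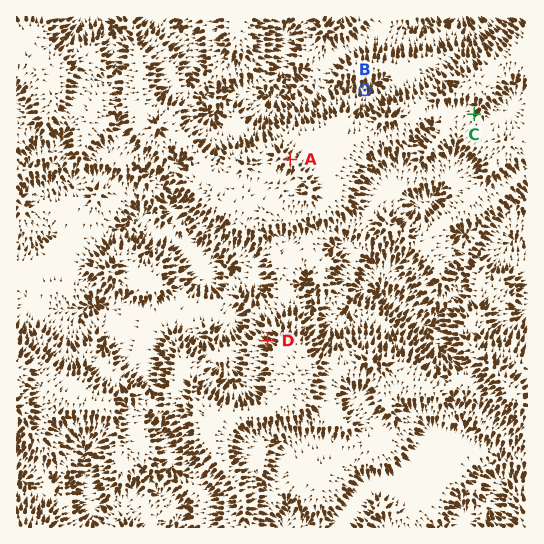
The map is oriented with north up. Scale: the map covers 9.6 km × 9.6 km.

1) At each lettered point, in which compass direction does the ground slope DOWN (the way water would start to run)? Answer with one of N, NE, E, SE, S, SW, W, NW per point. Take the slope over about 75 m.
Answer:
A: NE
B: N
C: SW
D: NW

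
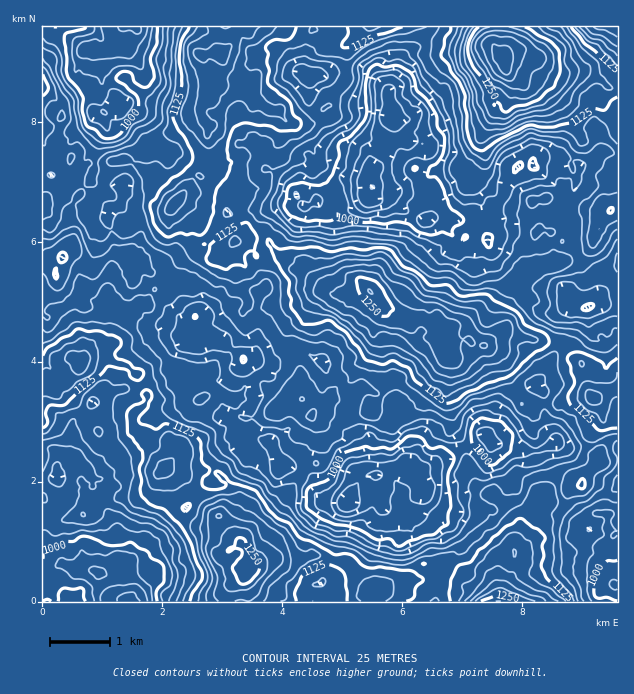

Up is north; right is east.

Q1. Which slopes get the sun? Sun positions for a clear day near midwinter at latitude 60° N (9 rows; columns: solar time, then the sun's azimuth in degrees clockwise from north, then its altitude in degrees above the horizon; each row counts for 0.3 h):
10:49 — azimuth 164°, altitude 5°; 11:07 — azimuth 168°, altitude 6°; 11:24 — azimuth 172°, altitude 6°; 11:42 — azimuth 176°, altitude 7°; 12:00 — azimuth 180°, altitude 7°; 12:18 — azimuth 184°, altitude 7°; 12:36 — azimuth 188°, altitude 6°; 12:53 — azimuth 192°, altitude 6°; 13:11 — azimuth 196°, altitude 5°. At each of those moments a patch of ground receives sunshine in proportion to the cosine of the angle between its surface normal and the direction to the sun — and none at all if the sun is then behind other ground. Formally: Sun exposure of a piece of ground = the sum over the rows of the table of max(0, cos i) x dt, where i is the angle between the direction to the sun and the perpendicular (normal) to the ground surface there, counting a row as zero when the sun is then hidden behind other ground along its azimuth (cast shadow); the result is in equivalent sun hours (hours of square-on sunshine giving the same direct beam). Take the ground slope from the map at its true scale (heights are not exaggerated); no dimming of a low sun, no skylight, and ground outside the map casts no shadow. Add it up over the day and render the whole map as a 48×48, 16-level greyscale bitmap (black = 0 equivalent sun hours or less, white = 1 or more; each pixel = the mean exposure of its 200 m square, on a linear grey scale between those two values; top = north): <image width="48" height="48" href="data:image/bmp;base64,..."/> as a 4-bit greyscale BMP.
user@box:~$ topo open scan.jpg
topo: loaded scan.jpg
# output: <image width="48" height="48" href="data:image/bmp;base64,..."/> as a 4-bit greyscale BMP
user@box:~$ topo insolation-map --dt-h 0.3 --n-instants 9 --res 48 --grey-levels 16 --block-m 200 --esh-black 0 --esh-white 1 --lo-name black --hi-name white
<image width="48" height="48" href="data:image/bmp;base64,Qk32BAAAAAAAAHYAAAAoAAAAMAAAADAAAAABAAQAAAAAAIAEAAATCwAAEwsAABAAAAAAAAAAAAAAABEREQAiIiIAMzMzAERERABVVVUAZmZmAHd3dwCIiIgAmZmZAKqqqgC7u7sAzMzMAN3d3QDu7u4A////ACMjRnd1IRNpqXZUVWRmhnVlMAAAAAARACEAWquTEgAlq5h3YzQhJEdVMQAAAAAUQ2MTQyRUVUaGVpmZmJUgARNTIQAAAAE0d2Z1VmZphoqWISVFiEMQAAEjEAACIzNGeImGi9qWZnUTUhEgAAAAAAAAAAASNEIkVoq9t2l4moUyEhEQAAAAAAAAAAABEjQzZWadt4rNxzNiABAAAAAAAAAAAAAAEkZlRWMjWLzNhBIQAAAAAAAAAAAAAyEANGiYZ0MyJnaIZlAAAAAAAAAAAAAAM0UgJke8lxJENDNZiGEAAAASAAAAAAACQxERECR4hWUyVURmh1QAAAACd0AAARAjQwADABIkiHZWd3UiJEIAAAAkZ3ZWZCVUEgAAAAABZ0d4lldAJEIAABNVZ5y83bi4UQAAAAACEspnZGdTIRMgEjRnd4iYvbuLpAAUliJ4ead1JFUgAAASNZp4p2icmNuHhnd5eKqHq0iVJFRTAAE0Q2iGVlWIU2u7mru7h6qJdaymNDJFICZnZBJmI1QiRWe9zNu3VFeahoaahTMyEREyNEEzMjUzeZq5vu2VEiIiFiSN2YhSNUJCASITITaYZnqszLvJdlZAATZ3eHMTQyNEEBMxEkaauqibqZurmFVjIiIiRTEBEAACZldDWGV7vMp1NqqGqnMQAAAAJFQiEBIUmXZouYmrmphkRTRGeHQAAAAAAAEzZFV4iGaMur24vKZUQgBDEAAAEQAAARNnRTNYd4d4nO2Zl1UhEQABAAAAABAAFVVmd5h2RVV3rcmJcgAAABAAAQAAASABEhAVaZqXcyNXiVV1ERAAAAABMiATNBASESESZWmainZUMRQwAAAAAAADVmeHZBIhIjQjN4qoiLqDAAEAAAAAAAABR8yXZEMTYyRmd4d4ZlYzEAAAAAAAAAABERNZppdHiJiLp2UkdlIAAAAAAAAAAAARIxBIqLy4d6qJuXUhIzEAAAAAAAAAAAEjVmVEWYiYQkV4mVZAAQAAAAAAAAAAATREMyRUimZURRJVeYVUQgAAAAAAAAAAJERFZVREVjViSFMxFWVWVmIAAAAAAAACeYYjNFQgERNlMzRTACVmM1YgEAAAAAI1docxABQyEjRVRohjABRmUxaXdBAAACNXVGdRABJDM1ZURpYRABM0VWeYVCAAARESR6l1ETVVI2MTAAAzM1Z0FGd3ZDEAEQABWsrch3e6VWQgAAAkeImXZWeMuIgxERJVaJz/79t1aFdAAAAAOIZWm6m4ety1ERNnZX3///x1diQwAAABRWQ1aJgwJmRmMkNYZovf/surlHQjMQAjETZ3djEQEkVERXqmVYZ8/blmiHECM0UQEjRnZTABEUljVGu3eGirqqqXWBABJHMSRFM1U0EBEBRoupmay6zoVneZUQIhEQA2NniIQiVGmXZ7/8mIq7p3aHMjMQIgIAAiRGVmZEearMrOypZWZ5ZEUzQQAAJHZBESMgASaoeoYybO3LZDEjIBEAAAAAOrciETMQJWiJl2QzRr3blCEAAAAAAAAA=="/>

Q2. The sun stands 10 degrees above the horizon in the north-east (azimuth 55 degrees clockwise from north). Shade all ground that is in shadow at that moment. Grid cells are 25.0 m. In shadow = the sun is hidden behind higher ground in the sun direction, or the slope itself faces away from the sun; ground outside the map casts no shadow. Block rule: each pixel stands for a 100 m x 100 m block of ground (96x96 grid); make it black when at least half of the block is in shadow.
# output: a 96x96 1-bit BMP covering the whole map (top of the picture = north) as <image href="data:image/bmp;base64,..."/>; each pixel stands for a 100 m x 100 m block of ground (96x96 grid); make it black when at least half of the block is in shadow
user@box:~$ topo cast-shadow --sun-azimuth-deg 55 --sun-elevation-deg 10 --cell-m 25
<image width="96" height="96" href="data:image/bmp;base64,Qk2+BAAAAAAAAD4AAAAoAAAAYAAAAGAAAAABAAEAAAAAAIAEAAATCwAAEwsAAAIAAAAAAAAA////AAAAAAAAA/gQAAAAAAAAAAAAAf8AAAAAAAAAAAAAAf/gAAAAAAAAAAAAAP/4AAAAAAAAAAAAAH/+AABAAAAAAAAAAH/8AAAAAAAAAAAAAH/4AAAAAAAAAAAAAD/4AAAAAAAAAAAAAX/wAAAAAAAAAAAAAX/gAAAAAAAAAAABAH/gAAAAAAAAAAABAP/gAAAAAAAAAAAAAP4AAAAAAAAAAAAAD/wwAAAAAAAAAAAAD/gwAAAAAAIAAAAABkAAAAAAAAYAAAAABgAAAAAAAAQAAAAAAAAAAAAAAAAAAAAAAAAAAAAAAGAAAAAAAcAAAAAAAHAAAAAAAcAAAAAAADAAAAAAA8AAAAAAAAAAAAAAAAAAAAAAAAAAAAAAAAAAAEAABgAAAAAAAAAAAAAAR4AAAAABAAAAAAAAQ6AAA8AAAAAAAAAAATAHx+AAAAAAAAABACAXh8AAAAAAAAADAAA/h8AAAAAAAGAHAAA/B8gAAAAAACAGAOA/B8AAAAAAAAAAAOAPDeAAAAAAAAAAAeAPCeAAAAAAAAAAD+AIAWAAAAAAAAAAH8AAAAAAAAAAAAAAH8AAAAAAAAAAAAACH6AAAAAAAAAAAAAAH8AAAgAEAAAAAAAAP8AAAAAAAAAAAACBP8AAAAAAAAAACAH8P8AAAAAAAAAAAAP+PsAAAAAAAAAAAAP+EMAAAAAAAAAAAAP+AAAAAAAAAAAAADv+GAAAAAAAAAAAADf+0AAAAAAAAAAAACf5gAAAAAAAAAAAAG/7AAAAAAAAAAAGAM/DAAAAAAAAAAAAAD+GAAAAAAAAAAAAAH4OAAAAAAAAAAAAAHQMAAAAAAAAAAAABwAIAAAAAIAAAAACB8AAAAAAAAAAAAAwA8AAAAAAAAAAAABwAYAAAAAAAAAAAABgAAAAAAAAAAAAAAAAAAAAAAAAAAAPAHAAAAAAAAAAACAPAOAAAAAAAAAAAGAPAPAAAAAAAAAAAGCPAPgAAAAAAAAAAGAHAPAAAAAAAAAAAAACAHAAAAAAAAAAAAAAAPAAAAAAAAAAAAAAAEAAAAAAAAAAAAAAAAAAAAAAABgBgAAAAAAAAAAAADwAAAAAAAAAAAAAAHwAAAAAAAAAAAAAgHgAAAAAAYAAABgAAHgAAAAAAwAAAAAAADAAAAAAAAAAAAAAAHAAAAAAAAAAAAAAAf+AAAAAAAAAAAAAB/+AAYAAAAEgAAAAf/+Aa4MAAAFgAAAAf/+A+4IAAAFgAAAA//8A+QAAAANAAAAA//+A+AIAAB4AAAAA///ocAQAAB4AAAAB///oIAAAADwAAAAA///gAAAAA5AAAAAA///gAAAAB4AAAAAA///AAAAABzgAAAAAf//4AAAADP4AAAAA///8AAAAAP+AAAAA///8AAAAAP+AAAAA///8AAAAAP+AAAAA///4AAAAAH+AAAAAn//wAAAAAH/AAAfAjn/gAAAAAH+AAAAAAD/gAAAAAH8AAAAAAB/AAAAAAH8AAAAAAA8AAAAAAP4AAAAAAA8AAAAAAHgAAAAAAAQAAAA="/>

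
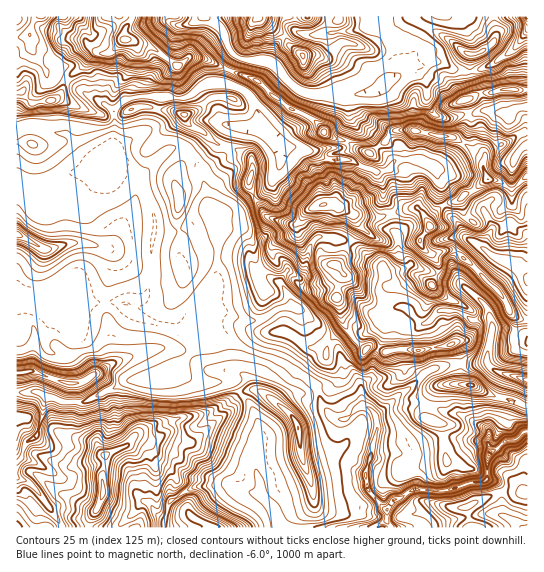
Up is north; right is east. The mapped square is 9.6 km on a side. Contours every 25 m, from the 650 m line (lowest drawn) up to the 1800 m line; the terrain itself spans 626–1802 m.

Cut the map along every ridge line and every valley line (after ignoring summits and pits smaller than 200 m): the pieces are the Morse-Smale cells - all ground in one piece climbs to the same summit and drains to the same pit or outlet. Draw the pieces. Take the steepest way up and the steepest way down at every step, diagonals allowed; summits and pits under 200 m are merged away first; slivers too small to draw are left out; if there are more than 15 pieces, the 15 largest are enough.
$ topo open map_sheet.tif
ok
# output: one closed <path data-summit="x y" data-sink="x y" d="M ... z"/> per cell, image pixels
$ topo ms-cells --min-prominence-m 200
<path data-summit="323 205" data-sink="527 431" d="M229 69l-6 15-9-1-11 2-12 10-9 4-41-3-16 4-12 11 2 40-16 8-12-2-22-24-8 0-22-8-18 3-1 58 7 2 12 13 6 2 18-11 24-3 14-14 40 0 7 8 11 35 0 15-4 17 1 23-7 24-22 0-7 5 5 6 12 7 38 13 11 0 9-7 10-2 10 17 14 1 28 15 28 9 24 15 11 10 7 20 12 13 11 0 13-12 8 0 9 10 1 13-12 41 2 15 16 22 4 1 7-9 20-11 33 2 23-8 15-2 2-2 0-14 2-11 16-13 10-1 8-8 5-1 0-25-14-6-17-3-24-12-12-2-1-28-7-12 4-6-1-23 3-11-14-6-12-10-1-5 7-16-8-12 12-3 14 1 40 38 19 29 0 10-3 5 2 15 12 4 1-263-27-1-11 4-11 0-12 6-2 2 3 5 0 13-5 11-8 7-18-1-27-7-16 2-13 14-12 8-23-12-20-6-12-15-25-12-16-12-16-16z"/><path data-summit="103 493" data-sink="527 431" d="M221 336l-12 0-11 4-5 10-19 18-32 11-19 2-8 7-32 15-22-2-8-4-7 0-8-5-21 0-1 135 358 1 1-3 8-2 4-4 0-9-19-20-3-13 12-47-2-16-8-7-8 0-13 12-4 1-9-3-10-11-7-20-11-10-24-15-28-9z"/><path data-summit="323 205" data-sink="527 17" d="M527 16l-146 0-4 7 18 27 5 23-17 15-14 5-62 0-12-5-20-23-13-5-17 0-10-4-7 13 29 11 16 16 16 12 25 12 12 15 20 6 24 12 11-8 13-14 16-2 27 7 18 1 8-7 5-11 0-13-3-5 2-2 12-6 11 0 11-4 26 0z"/><path data-summit="125 39" data-sink="527 431" d="M131 16l-93 0-7 11-2 22-13 9 0 69 19-2 22 8 8 0 22 24 12 2 16-8-2-40 12-11 16-4 41 3 9-4 12-10 11-2 10 0 4-13-19-10-20-3-10 8-4 0-20-16-17-5-5-4-7 0-2-7 8-14z"/><path data-summit="17 234" data-sink="527 431" d="M134 173l-37 2-14 14-24 3-18 11-6-2-12-13-7-1 1 113 12 1 13 6 12 0 13-4 36 0 14-2 6-4 19 2 3-2 7-24-1-23 4-17 0-15-11-35z"/><path data-summit="22 373" data-sink="527 431" d="M22 300l-6 1 0 90 22 1 8 5 7 0 14 6 16 0 32-15 8-7 19-2 32-11 19-18 5-10 13-5-10-16-10 2-9 7-11 0-38-13-12-7-6-7-46 2-2 2 0 8 5 16 0 6-11 17-8 1-8-6 0-13 12-28-15 1z"/><path data-summit="258 17" data-sink="527 17" d="M379 16l-174 1 16 12 7 18 7 9 10 4 17 0 9 3 24 25 19 7 44 0 25-7 17-15-5-23-18-27z"/><path data-summit="323 205" data-sink="527 381" d="M454 251l-11 0-12 3 8 12-7 19 13 12 14 6-3 11 1 23-4 6 7 12 1 28 12 2 24 12 17 3 13 5 1-51-13-5-2-15 3-5 0-10-19-29-27-27z"/><path data-summit="473 527" data-sink="527 431" d="M527 432l-4 0-8 8-10 1-16 13-2 11 0 14-2 2-15 2-23 8-33-2-23 14-4 7 0 12 4 6 136 0z"/><path data-summit="125 39" data-sink="527 17" d="M205 16l-22 9-10-1-4-8-36 0-8 13-1 9 31 11 20 16 4 0 10-8 8 0 12 3 18 9 8-14-7-8-7-18z"/><path data-summit="103 493" data-sink="527 431" d="M66 304l-5 0-5 3-1 8-10 19 0 13 8 6 8-1 11-17z"/><path data-summit="323 205" data-sink="527 431" d="M37 16l-21 1 1 40 6-2 8-9-2-13z"/><path data-summit="323 205" data-sink="527 17" d="M201 16l-31 0-1 5 4 3 10 1 15-5z"/>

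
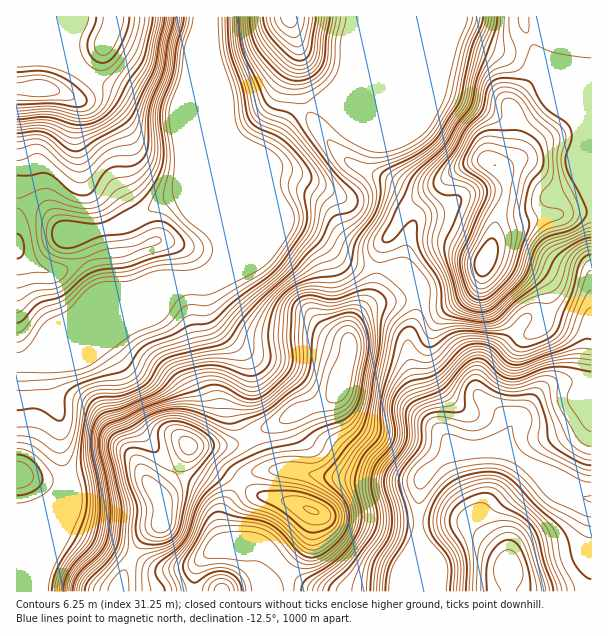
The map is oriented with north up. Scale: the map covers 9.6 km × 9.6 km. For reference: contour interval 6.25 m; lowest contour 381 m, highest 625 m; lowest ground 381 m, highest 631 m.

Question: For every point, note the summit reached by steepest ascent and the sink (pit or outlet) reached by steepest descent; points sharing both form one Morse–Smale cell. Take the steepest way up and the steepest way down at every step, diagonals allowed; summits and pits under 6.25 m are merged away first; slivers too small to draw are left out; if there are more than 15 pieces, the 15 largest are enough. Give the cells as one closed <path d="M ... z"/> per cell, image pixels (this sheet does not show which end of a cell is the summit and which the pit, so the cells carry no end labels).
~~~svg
<path d="M591 16l-68 1 1 10 18 44-19 19-12 18 5 11-2 28-3 9-10 10-6 0-6-4-12 0-12 4-16 10-11 11-28 18-26 37-5 15 1 11 19 3 19 19 0 18-10 33 1 16 11 42 7 15 19 26 7 6 11 5 45 0 49 35 30 13 4-1z"/><path d="M522 16l-166 0-6 17 0 23-4 21-23 26-17 5-16 11-25 40-25 65-12 24 2 0 6-4 43-18 11-2 18 8 30 24 13 8 27 4 4-23 28-40 28-18 11-11 16-10 12-4 12 0 6 4 6 0 10-10 5-22 0-15-5-11 12-18 19-19-18-44z"/><path d="M87 74l-9 13-10 7-24-6-23 0-5 2 0 113 16 2 10 5 21 20 18 0 4 3-5 3 0 4 20 48 0 3-7 4-24 25-13 8-12 14 132-56 16-3 15-7 11-12 5-10-1-12-5-9 0-27-39-95-2-2-33-7-23-12-15-5z"/><path d="M290 224l-11 2-46 20-11 9-4 9-11 12-14 6 12 3 1 20 5 13 9 12 22 21 6 11 0 19-10 26 0 9 4 12 7 10 50-28 28-10 10-8 12-36 1-29 8-13 15-18 5-17 0-11-27-4-13-8-30-24z"/><path d="M504 450l-36 0-18 2-28 25-4 27 2 87 171 1 1-92-17-6-17-8z"/><path d="M386 268l-6 0-2 2 0 9-5 17-15 18-8 13-1 29-12 36-10 8-28 10-49 27 10 25 6 7 31 1 26 6 31 2 14 3 52 0 26-25 4-4 13-2-10-4-20-23-13-24-5-13-7-45 10-33 0-18-19-19z"/><path d="M195 283l-19 3-123 51-9 5-14 18 2 2 28 0 41-16 15 22 5 25 9 23 32 42 14 14 13-26 42-1 17-8-10-21 0-9 10-26 0-19-6-11-22-21-9-12-5-13-1-20z"/><path d="M297 470l-36 0-16 6-16 22-7 17 2 25 18 8 19-1 6 3 29 28 21 11 16 3 84 0 3-50-2-38 3-22-53-1-14-3-31-2z"/><path d="M354 16l-143 1 0 33 6 22 0 156 7 24 5-6 6-12 33-81 22-34 16-11 17-5 23-26 3-8 1-36 5-12z"/><path d="M101 346l-35 15-20 2 3 3 1 29 10 21 0 28 8 38 0 9-17 15-19 7 100 43 8-14 23-21 0-17-5-12 17-21-13-13-32-42-9-23-5-25z"/><path d="M210 16l-96 0-2 13-8 16-7 15-11 14 19 11 15 5 23 12 33 7 2 2 38 94 1-133-6-22z"/><path d="M26 204l-10 0 1 158 12-1 14-20 13-13 13-8 24-25 7-4-6-21-14-30 0-4 5-3-4-3-18 0-21-20z"/><path d="M33 514l-17 4 1 74 103-1 1-12 11-21-3-4z"/><path d="M30 361l-14 2 1 154 21-5 13-6 17-15 0-9-8-38 0-28-11-29 0-21-4-4z"/><path d="M177 472l-19 20 5 12 0 17-23 21-8 15 26 13 19 0 15-4 21-16 30 0-20-10-5-16 0-12-6-15-11-11z"/>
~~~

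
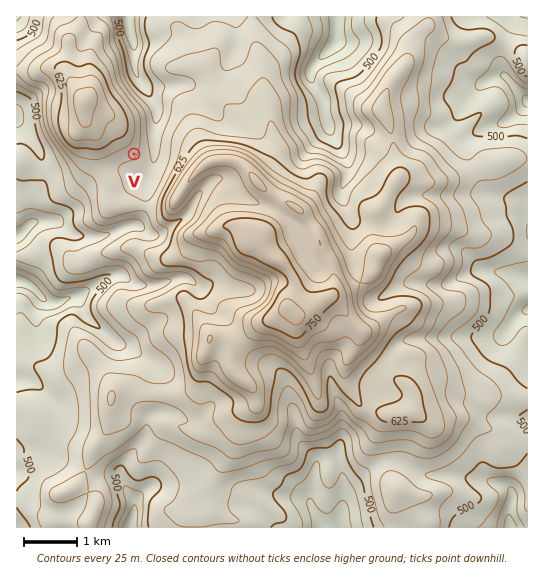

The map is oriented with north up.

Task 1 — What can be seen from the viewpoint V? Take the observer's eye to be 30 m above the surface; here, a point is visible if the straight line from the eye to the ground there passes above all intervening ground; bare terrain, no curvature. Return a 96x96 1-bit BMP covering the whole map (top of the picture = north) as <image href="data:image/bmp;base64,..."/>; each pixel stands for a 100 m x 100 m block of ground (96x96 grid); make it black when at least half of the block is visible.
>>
<image width="96" height="96" href="data:image/bmp;base64,Qk2+BAAAAAAAAD4AAAAoAAAAYAAAAGAAAAABAAEAAAAAAIAEAAATCwAAEwsAAAIAAAAAAAAA////AAAAAAAAAAAAAAAAAAAAAAAAAAAAAAAAAAAAAAAAAAAAAAAAAAAAAAAwAAAAAAAAAAAAAABwAAAAAAAAAAAAAADwAAAAAAAAAAAAAADzgAAAAAAAAAAAAAB/8AAAAAAAAAAAAAA/+AAAAAAAAAAAAAAf8AAAAAAAAAAAAAAIcAAAAAAAAAAAAAAIEAAAAAAAAAAAAAAAAAAAAAAAAAAAAAAAAAAAAAAAAAAAAAAACAAAAAAAAAAAAAAADAAAAAAAAAAAAAAAAAAAAAAAAAAAAAAAAAAAAAAAAAAAAAACAAAAAAAAAAAAAAAGAAAAAAAAAAAAAAAOAAAAAAAAAAAAAAAeAAAAAAAAAAAAAAAcAAAAAAAAAAAAAAAAAAAAAAAAAAAAAAAAAOAAAAAAAAAAAAAAAf4AAAAAAAAAAAAAAf4AAAAAAAAAAAAAA/4AAAAAAAAAAAAAAfwAAAAAAAAAAAAAAfwAAAAAAAAAAAAAAfAAAAAAAAAAAAAAA8AAQAAAAAAAAAAAA4AAYAAAAAAAAAAADwAAYAAAAAAAAAAAHwAAcAAAAAAAAAAAHgAAcAAAAAAAAAAAAAAAfAAAAAAAAAAAAAAAfAAAAAAAAAAAAAAAMAAAAAAAAAAAAAAAAAAAAAAAAAAAAAAAAAAAAAAAAAAAAH+AAAAAAAAAAAAAAH/AAAAAAAAAAAAAAAAAAAAAAAAAAAAAAAAAAAAAAAAAAAAAAAAAAAAAAAAAAAAAAAAAAAAAAAAAAAAAAAAAAAAAAAAAAAAAAAAAAAAAAAAAAAAAAAAAAAAAAAAAAAAAAAA4AAAAAAAAAAAAAAH+AAAAAAAAAAAAAB/+AAAAAAAAAAAAAA/+AAAAAAAAAAAAAAfCAAAAAAAAAAAAAAAAAAAAAAAAAAAAAAAAAAAAAAAAAAAAAABgAAAAAAAAAAAAAABwAAAAAAAAAAAAAADwAAAAAAAAAAAAAH/4AAAAAAAAAAAAAP/8AAAAAAAAAAAAAP/+AAAAAAAAAAAAAP/+AAAAAAAAAAAAAP//AAAAAAAAAAAAAP//gAAAAAAAAAAAAf//gAAAAAAAAAAAAf//wAAAAAAAAAAAAf//8AAAAAAAAAAAAf//+AAAAAAAAAAAAf//+AAAAAAAAAAAAf//8AAAAAAAAAAAAf//4AAAAAAAAAAAAf//wAAAAAAAAAAAA///wAAAAAAAAAAAA9//gAAAAAAAAAAAA4B/gAAAAAAAAAAABwA/gAAAAAAAAAAABwA/gAAAAAAAAAAABgA/BgAAAAAAAAAAAgA/HgYAAAAAAAAAAAA+PH4AAAAAAAAAAAA//HwAAAAAAAAAAAA/+HwAAAAAAAAAAAA/+PwAAAAAAAAAAAB/+HwAAAAAAAAAAAB/+HwAAAAAAAAAAAB/8DwAAAAAAAAAAAAAADwAAAAAAAAAAAAAADwAAAAAAAAAAAAAABgAAAAAAAAAAABgABgAAAAAAAAAAAB4ABAAAAAAAAAAAAB+ABAAAAAAAAAAAAB/AAAAAAAAAAAAAAB8AAAAAAAAAAA="/>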